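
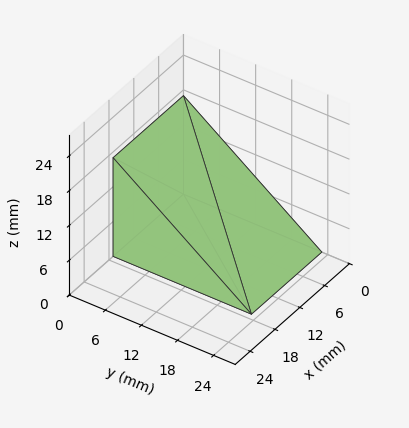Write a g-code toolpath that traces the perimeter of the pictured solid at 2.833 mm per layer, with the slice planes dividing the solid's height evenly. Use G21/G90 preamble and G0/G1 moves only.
Reading the render: the shape is a wedge (ramp): 17 × 23 mm base, rising to 17 mm along the y=0 edge and sloping linearly to z=0 at y=23 (dimensions read to the nearest mm from the axis ticks). For the g-code, the solid's height is divided into equal slices at the stated Δz and each level perimeter traced with G1 moves after a G0 lift.

; perimeter-only toolpath
G21 ; units = mm
G90 ; absolute positioning
G28 ; home
; layer 1
G0 Z2.833
G0 X0.000 Y0.000
G1 X17.000 Y0.000
G1 X17.000 Y19.167
G1 X0.000 Y19.167
G1 X0.000 Y0.000
; layer 2
G0 Z5.667
G0 X0.000 Y0.000
G1 X17.000 Y0.000
G1 X17.000 Y15.333
G1 X0.000 Y15.333
G1 X0.000 Y0.000
; layer 3
G0 Z8.500
G0 X0.000 Y0.000
G1 X17.000 Y0.000
G1 X17.000 Y11.500
G1 X0.000 Y11.500
G1 X0.000 Y0.000
; layer 4
G0 Z11.333
G0 X0.000 Y0.000
G1 X17.000 Y0.000
G1 X17.000 Y7.667
G1 X0.000 Y7.667
G1 X0.000 Y0.000
; layer 5
G0 Z14.167
G0 X0.000 Y0.000
G1 X17.000 Y0.000
G1 X17.000 Y3.833
G1 X0.000 Y3.833
G1 X0.000 Y0.000
M2 ; end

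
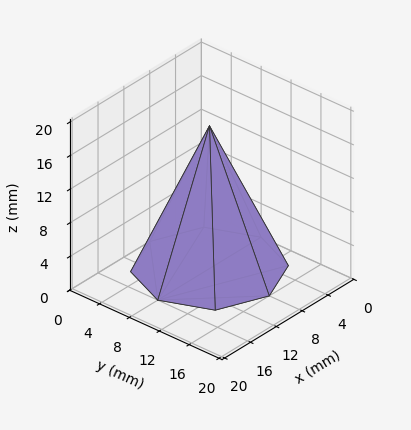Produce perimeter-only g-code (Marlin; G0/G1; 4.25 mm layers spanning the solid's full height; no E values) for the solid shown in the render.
Reading the render: the shape is a regular 8-sided pyramid, base circumscribed radius ≈ 8 mm, apex at z ≈ 17 mm (dimensions read to the nearest mm from the axis ticks). For the g-code, the solid's height is divided into equal slices at the stated Δz and each level perimeter traced with G1 moves after a G0 lift.

; perimeter-only toolpath
G21 ; units = mm
G90 ; absolute positioning
G28 ; home
; layer 1
G0 Z4.25
G0 X14.00 Y8.00
G1 X12.25 Y12.25
G1 X8.00 Y14.00
G1 X3.75 Y12.25
G1 X2.00 Y8.00
G1 X3.75 Y3.75
G1 X8.00 Y2.00
G1 X12.25 Y3.75
G1 X14.00 Y8.00
; layer 2
G0 Z8.50
G0 X12.00 Y8.00
G1 X10.83 Y10.83
G1 X8.00 Y12.00
G1 X5.17 Y10.83
G1 X4.00 Y8.00
G1 X5.17 Y5.17
G1 X8.00 Y4.00
G1 X10.83 Y5.17
G1 X12.00 Y8.00
; layer 3
G0 Z12.75
G0 X10.00 Y8.00
G1 X9.41 Y9.41
G1 X8.00 Y10.00
G1 X6.58 Y9.41
G1 X6.00 Y8.00
G1 X6.58 Y6.58
G1 X8.00 Y6.00
G1 X9.41 Y6.58
G1 X10.00 Y8.00
M2 ; end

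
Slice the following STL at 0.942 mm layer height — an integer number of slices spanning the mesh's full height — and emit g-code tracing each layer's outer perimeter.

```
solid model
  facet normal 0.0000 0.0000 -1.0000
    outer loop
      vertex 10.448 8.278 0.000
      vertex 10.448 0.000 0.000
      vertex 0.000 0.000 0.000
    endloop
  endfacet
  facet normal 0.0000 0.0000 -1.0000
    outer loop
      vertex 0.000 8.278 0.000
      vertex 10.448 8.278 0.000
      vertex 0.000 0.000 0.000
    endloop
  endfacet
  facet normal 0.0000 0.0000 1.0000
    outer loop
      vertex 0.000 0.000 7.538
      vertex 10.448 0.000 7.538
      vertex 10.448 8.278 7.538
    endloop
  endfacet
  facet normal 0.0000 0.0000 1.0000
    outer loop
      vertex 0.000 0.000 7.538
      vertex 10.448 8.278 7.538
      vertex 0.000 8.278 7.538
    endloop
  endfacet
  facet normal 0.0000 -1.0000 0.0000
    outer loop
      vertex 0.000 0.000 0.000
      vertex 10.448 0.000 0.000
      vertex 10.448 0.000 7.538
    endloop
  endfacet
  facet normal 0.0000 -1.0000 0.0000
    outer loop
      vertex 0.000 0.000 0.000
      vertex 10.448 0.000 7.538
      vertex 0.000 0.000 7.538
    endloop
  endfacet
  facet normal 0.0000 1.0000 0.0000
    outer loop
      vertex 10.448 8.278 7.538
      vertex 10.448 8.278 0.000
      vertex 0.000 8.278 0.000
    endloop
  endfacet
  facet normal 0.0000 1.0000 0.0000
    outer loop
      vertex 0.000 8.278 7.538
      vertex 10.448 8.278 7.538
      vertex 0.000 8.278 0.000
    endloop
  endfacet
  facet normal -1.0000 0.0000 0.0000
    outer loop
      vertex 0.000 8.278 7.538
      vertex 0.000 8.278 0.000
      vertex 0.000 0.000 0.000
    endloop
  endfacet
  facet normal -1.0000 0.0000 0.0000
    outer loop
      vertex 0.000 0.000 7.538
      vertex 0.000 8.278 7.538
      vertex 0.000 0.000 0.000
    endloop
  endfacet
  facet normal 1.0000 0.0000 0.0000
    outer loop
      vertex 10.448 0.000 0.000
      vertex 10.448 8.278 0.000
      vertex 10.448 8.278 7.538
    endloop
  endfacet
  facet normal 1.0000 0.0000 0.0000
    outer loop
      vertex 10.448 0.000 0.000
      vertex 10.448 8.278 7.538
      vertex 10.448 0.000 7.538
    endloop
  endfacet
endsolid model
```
; perimeter-only toolpath
G21 ; units = mm
G90 ; absolute positioning
G28 ; home
; layer 1
G0 Z0.942
G0 X0.000 Y0.000
G1 X10.448 Y0.000
G1 X10.448 Y8.278
G1 X0.000 Y8.278
G1 X0.000 Y0.000
; layer 2
G0 Z1.885
G0 X0.000 Y0.000
G1 X10.448 Y0.000
G1 X10.448 Y8.278
G1 X0.000 Y8.278
G1 X0.000 Y0.000
; layer 3
G0 Z2.827
G0 X0.000 Y0.000
G1 X10.448 Y0.000
G1 X10.448 Y8.278
G1 X0.000 Y8.278
G1 X0.000 Y0.000
; layer 4
G0 Z3.769
G0 X0.000 Y0.000
G1 X10.448 Y0.000
G1 X10.448 Y8.278
G1 X0.000 Y8.278
G1 X0.000 Y0.000
; layer 5
G0 Z4.711
G0 X0.000 Y0.000
G1 X10.448 Y0.000
G1 X10.448 Y8.278
G1 X0.000 Y8.278
G1 X0.000 Y0.000
; layer 6
G0 Z5.654
G0 X0.000 Y0.000
G1 X10.448 Y0.000
G1 X10.448 Y8.278
G1 X0.000 Y8.278
G1 X0.000 Y0.000
; layer 7
G0 Z6.596
G0 X0.000 Y0.000
G1 X10.448 Y0.000
G1 X10.448 Y8.278
G1 X0.000 Y8.278
G1 X0.000 Y0.000
; layer 8
G0 Z7.538
G0 X0.000 Y0.000
G1 X10.448 Y0.000
G1 X10.448 Y8.278
G1 X0.000 Y8.278
G1 X0.000 Y0.000
M2 ; end

The solid is a rectangular box, roughly 10.4 × 8.28 mm footprint and 7.54 mm tall. Slicing at Δz = 0.942 mm — 8 equal slices spanning the solid's height, so layer i sits at z = i·h/8 — gives 8 non-empty perimeters. Each is a 4-segment closed polygon; G0 lifts to the layer z and rapids to the start vertex, then G1 traces the edges.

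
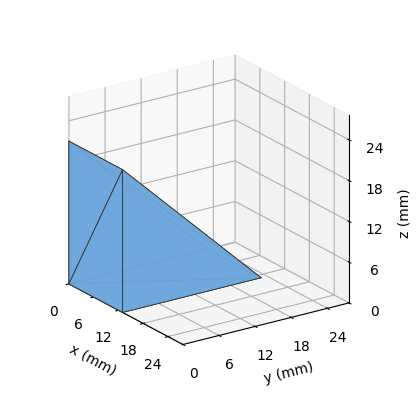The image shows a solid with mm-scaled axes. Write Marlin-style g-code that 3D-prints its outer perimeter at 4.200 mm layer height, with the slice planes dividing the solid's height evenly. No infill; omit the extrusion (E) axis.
Reading the render: the shape is a wedge (ramp): 13 × 23 mm base, rising to 21 mm along the y=0 edge and sloping linearly to z=0 at y=23 (dimensions read to the nearest mm from the axis ticks). For the g-code, the solid's height is divided into equal slices at the stated Δz and each level perimeter traced with G1 moves after a G0 lift.

; perimeter-only toolpath
G21 ; units = mm
G90 ; absolute positioning
G28 ; home
; layer 1
G0 Z4.200
G0 X0.000 Y0.000
G1 X13.000 Y0.000
G1 X13.000 Y18.400
G1 X0.000 Y18.400
G1 X0.000 Y0.000
; layer 2
G0 Z8.400
G0 X0.000 Y0.000
G1 X13.000 Y0.000
G1 X13.000 Y13.800
G1 X0.000 Y13.800
G1 X0.000 Y0.000
; layer 3
G0 Z12.600
G0 X0.000 Y0.000
G1 X13.000 Y0.000
G1 X13.000 Y9.200
G1 X0.000 Y9.200
G1 X0.000 Y0.000
; layer 4
G0 Z16.800
G0 X0.000 Y0.000
G1 X13.000 Y0.000
G1 X13.000 Y4.600
G1 X0.000 Y4.600
G1 X0.000 Y0.000
M2 ; end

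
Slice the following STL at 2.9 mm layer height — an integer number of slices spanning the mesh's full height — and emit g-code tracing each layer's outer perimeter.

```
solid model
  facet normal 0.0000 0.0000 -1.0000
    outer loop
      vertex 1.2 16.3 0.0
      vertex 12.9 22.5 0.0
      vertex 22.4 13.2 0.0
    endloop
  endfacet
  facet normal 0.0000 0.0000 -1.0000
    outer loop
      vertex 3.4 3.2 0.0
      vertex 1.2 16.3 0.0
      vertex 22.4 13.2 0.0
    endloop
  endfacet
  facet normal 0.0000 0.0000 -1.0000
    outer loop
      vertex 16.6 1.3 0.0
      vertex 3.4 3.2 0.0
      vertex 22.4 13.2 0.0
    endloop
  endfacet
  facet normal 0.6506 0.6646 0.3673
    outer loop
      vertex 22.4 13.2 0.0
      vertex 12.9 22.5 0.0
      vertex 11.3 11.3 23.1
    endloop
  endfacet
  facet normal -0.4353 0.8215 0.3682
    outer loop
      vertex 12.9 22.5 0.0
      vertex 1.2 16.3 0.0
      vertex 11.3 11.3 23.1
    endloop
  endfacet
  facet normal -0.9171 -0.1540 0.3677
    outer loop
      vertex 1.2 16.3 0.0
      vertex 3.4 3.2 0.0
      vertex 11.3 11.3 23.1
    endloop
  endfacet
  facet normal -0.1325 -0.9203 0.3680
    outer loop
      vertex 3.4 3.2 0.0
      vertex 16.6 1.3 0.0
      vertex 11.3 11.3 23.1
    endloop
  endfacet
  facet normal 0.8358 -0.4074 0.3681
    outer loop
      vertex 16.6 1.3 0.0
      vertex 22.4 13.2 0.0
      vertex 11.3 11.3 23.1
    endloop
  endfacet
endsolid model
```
; perimeter-only toolpath
G21 ; units = mm
G90 ; absolute positioning
G28 ; home
; layer 1
G0 Z2.9
G0 X21.0 Y13.0
G1 X12.7 Y21.1
G1 X2.5 Y15.7
G1 X4.4 Y4.2
G1 X15.9 Y2.5
G1 X21.0 Y13.0
; layer 2
G0 Z5.8
G0 X19.6 Y12.7
G1 X12.5 Y19.7
G1 X3.7 Y15.1
G1 X5.4 Y5.2
G1 X15.3 Y3.8
G1 X19.6 Y12.7
; layer 3
G0 Z8.7
G0 X18.2 Y12.5
G1 X12.3 Y18.3
G1 X5.0 Y14.4
G1 X6.4 Y6.2
G1 X14.6 Y5.1
G1 X18.2 Y12.5
; layer 4
G0 Z11.6
G0 X16.9 Y12.2
G1 X12.1 Y16.9
G1 X6.2 Y13.8
G1 X7.4 Y7.2
G1 X14.0 Y6.3
G1 X16.9 Y12.2
; layer 5
G0 Z14.4
G0 X15.5 Y12.0
G1 X11.9 Y15.5
G1 X7.5 Y13.2
G1 X8.3 Y8.3
G1 X13.3 Y7.5
G1 X15.5 Y12.0
; layer 6
G0 Z17.3
G0 X14.1 Y11.8
G1 X11.7 Y14.1
G1 X8.8 Y12.6
G1 X9.3 Y9.3
G1 X12.6 Y8.8
G1 X14.1 Y11.8
; layer 7
G0 Z20.2
G0 X12.7 Y11.5
G1 X11.5 Y12.7
G1 X10.0 Y11.9
G1 X10.3 Y10.3
G1 X12.0 Y10.1
G1 X12.7 Y11.5
M2 ; end

The solid is a regular 5-sided pyramid, base circumscribed radius ≈ 11.3 mm, apex at z ≈ 23.1 mm. Slicing at Δz = 2.9 mm — 8 equal slices spanning the solid's height, so layer i sits at z = i·h/8 — gives 7 non-empty perimeters. Each is a 5-segment closed polygon; G0 lifts to the layer z and rapids to the start vertex, then G1 traces the edges. The cross-section shrinks linearly with z (the slice at the apex is degenerate and omitted).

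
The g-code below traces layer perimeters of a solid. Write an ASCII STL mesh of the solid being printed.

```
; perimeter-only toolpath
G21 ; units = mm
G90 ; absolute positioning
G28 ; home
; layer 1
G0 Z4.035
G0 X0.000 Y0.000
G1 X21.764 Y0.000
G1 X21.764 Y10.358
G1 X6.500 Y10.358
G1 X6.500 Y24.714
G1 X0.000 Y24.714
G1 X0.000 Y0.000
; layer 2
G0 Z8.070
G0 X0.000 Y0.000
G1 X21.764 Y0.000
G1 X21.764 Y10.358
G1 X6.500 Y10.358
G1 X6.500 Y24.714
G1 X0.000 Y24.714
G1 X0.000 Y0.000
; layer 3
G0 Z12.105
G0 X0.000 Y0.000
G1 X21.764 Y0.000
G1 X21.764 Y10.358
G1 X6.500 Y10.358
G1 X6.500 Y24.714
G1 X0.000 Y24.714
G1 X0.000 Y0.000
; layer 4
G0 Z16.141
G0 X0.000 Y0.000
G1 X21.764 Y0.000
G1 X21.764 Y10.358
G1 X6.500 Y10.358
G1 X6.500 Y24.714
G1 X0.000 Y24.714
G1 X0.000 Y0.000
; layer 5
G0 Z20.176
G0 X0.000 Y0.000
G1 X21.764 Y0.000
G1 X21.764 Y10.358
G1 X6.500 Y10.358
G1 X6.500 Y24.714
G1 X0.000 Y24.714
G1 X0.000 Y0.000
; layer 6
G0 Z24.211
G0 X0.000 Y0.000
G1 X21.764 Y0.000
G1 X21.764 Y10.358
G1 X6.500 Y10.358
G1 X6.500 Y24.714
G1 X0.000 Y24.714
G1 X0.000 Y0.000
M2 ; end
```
solid part
  facet normal 0.0000 0.0000 -1.0000
    outer loop
      vertex 21.764 10.358 0.000
      vertex 21.764 0.000 0.000
      vertex 0.000 0.000 0.000
    endloop
  endfacet
  facet normal 0.0000 0.0000 -1.0000
    outer loop
      vertex 6.500 10.358 0.000
      vertex 21.764 10.358 0.000
      vertex 0.000 0.000 0.000
    endloop
  endfacet
  facet normal 0.0000 0.0000 -1.0000
    outer loop
      vertex 6.500 24.714 0.000
      vertex 6.500 10.358 0.000
      vertex 0.000 0.000 0.000
    endloop
  endfacet
  facet normal 0.0000 0.0000 -1.0000
    outer loop
      vertex 0.000 24.714 0.000
      vertex 6.500 24.714 0.000
      vertex 0.000 0.000 0.000
    endloop
  endfacet
  facet normal 0.0000 0.0000 1.0000
    outer loop
      vertex 0.000 0.000 24.211
      vertex 21.764 0.000 24.211
      vertex 21.764 10.358 24.211
    endloop
  endfacet
  facet normal 0.0000 0.0000 1.0000
    outer loop
      vertex 0.000 0.000 24.211
      vertex 21.764 10.358 24.211
      vertex 6.500 10.358 24.211
    endloop
  endfacet
  facet normal 0.0000 0.0000 1.0000
    outer loop
      vertex 0.000 0.000 24.211
      vertex 6.500 10.358 24.211
      vertex 6.500 24.714 24.211
    endloop
  endfacet
  facet normal 0.0000 0.0000 1.0000
    outer loop
      vertex 0.000 0.000 24.211
      vertex 6.500 24.714 24.211
      vertex 0.000 24.714 24.211
    endloop
  endfacet
  facet normal 0.0000 -1.0000 0.0000
    outer loop
      vertex 0.000 0.000 0.000
      vertex 21.764 0.000 0.000
      vertex 21.764 0.000 24.211
    endloop
  endfacet
  facet normal 0.0000 -1.0000 0.0000
    outer loop
      vertex 0.000 0.000 0.000
      vertex 21.764 0.000 24.211
      vertex 0.000 0.000 24.211
    endloop
  endfacet
  facet normal 1.0000 0.0000 0.0000
    outer loop
      vertex 21.764 0.000 0.000
      vertex 21.764 10.358 0.000
      vertex 21.764 10.358 24.211
    endloop
  endfacet
  facet normal 1.0000 0.0000 0.0000
    outer loop
      vertex 21.764 0.000 0.000
      vertex 21.764 10.358 24.211
      vertex 21.764 0.000 24.211
    endloop
  endfacet
  facet normal 0.0000 1.0000 0.0000
    outer loop
      vertex 21.764 10.358 0.000
      vertex 6.500 10.358 0.000
      vertex 6.500 10.358 24.211
    endloop
  endfacet
  facet normal 0.0000 1.0000 0.0000
    outer loop
      vertex 21.764 10.358 0.000
      vertex 6.500 10.358 24.211
      vertex 21.764 10.358 24.211
    endloop
  endfacet
  facet normal 1.0000 0.0000 0.0000
    outer loop
      vertex 6.500 10.358 0.000
      vertex 6.500 24.714 0.000
      vertex 6.500 24.714 24.211
    endloop
  endfacet
  facet normal 1.0000 0.0000 0.0000
    outer loop
      vertex 6.500 10.358 0.000
      vertex 6.500 24.714 24.211
      vertex 6.500 10.358 24.211
    endloop
  endfacet
  facet normal 0.0000 1.0000 0.0000
    outer loop
      vertex 6.500 24.714 0.000
      vertex 0.000 24.714 0.000
      vertex 0.000 24.714 24.211
    endloop
  endfacet
  facet normal 0.0000 1.0000 0.0000
    outer loop
      vertex 6.500 24.714 0.000
      vertex 0.000 24.714 24.211
      vertex 6.500 24.714 24.211
    endloop
  endfacet
  facet normal -1.0000 0.0000 0.0000
    outer loop
      vertex 0.000 24.714 0.000
      vertex 0.000 0.000 0.000
      vertex 0.000 0.000 24.211
    endloop
  endfacet
  facet normal -1.0000 0.0000 0.0000
    outer loop
      vertex 0.000 24.714 0.000
      vertex 0.000 0.000 24.211
      vertex 0.000 24.714 24.211
    endloop
  endfacet
endsolid part

The G0 Z moves step by Δz≈4.035 mm. Every layer's G1 loop is the same polygon, so the solid is a straight extrusion of it from z=0 to z≈24.2. Closing with flat bottom and top caps and triangulating gives 20 facets — an L-shaped prism: outer 21.8 × 24.7 mm, arm thicknesses ≈ 10.4 mm (horizontal) and 6.5 mm (vertical), extruded 24.2 mm in z.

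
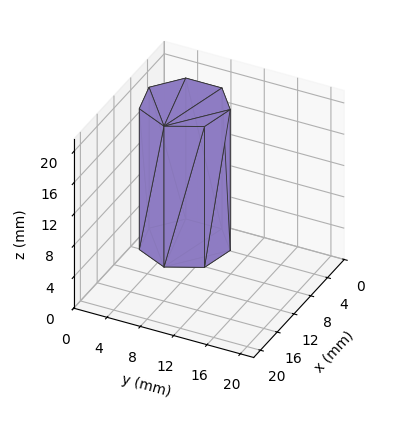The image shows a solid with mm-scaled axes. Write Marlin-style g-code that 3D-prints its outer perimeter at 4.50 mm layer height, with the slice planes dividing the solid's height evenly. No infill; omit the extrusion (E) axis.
Reading the render: the shape is a regular 7-sided prism (a cylinder approximated with 7 flat sides), circumscribed radius ≈ 5 mm, height ≈ 18 mm (dimensions read to the nearest mm from the axis ticks). For the g-code, the solid's height is divided into equal slices at the stated Δz and each level perimeter traced with G1 moves after a G0 lift.

; perimeter-only toolpath
G21 ; units = mm
G90 ; absolute positioning
G28 ; home
; layer 1
G0 Z4.50
G0 X10.00 Y5.00
G1 X8.12 Y8.91
G1 X3.89 Y9.87
G1 X0.50 Y7.17
G1 X0.50 Y2.83
G1 X3.89 Y0.13
G1 X8.12 Y1.09
G1 X10.00 Y5.00
; layer 2
G0 Z9.00
G0 X10.00 Y5.00
G1 X8.12 Y8.91
G1 X3.89 Y9.87
G1 X0.50 Y7.17
G1 X0.50 Y2.83
G1 X3.89 Y0.13
G1 X8.12 Y1.09
G1 X10.00 Y5.00
; layer 3
G0 Z13.50
G0 X10.00 Y5.00
G1 X8.12 Y8.91
G1 X3.89 Y9.87
G1 X0.50 Y7.17
G1 X0.50 Y2.83
G1 X3.89 Y0.13
G1 X8.12 Y1.09
G1 X10.00 Y5.00
; layer 4
G0 Z18.00
G0 X10.00 Y5.00
G1 X8.12 Y8.91
G1 X3.89 Y9.87
G1 X0.50 Y7.17
G1 X0.50 Y2.83
G1 X3.89 Y0.13
G1 X8.12 Y1.09
G1 X10.00 Y5.00
M2 ; end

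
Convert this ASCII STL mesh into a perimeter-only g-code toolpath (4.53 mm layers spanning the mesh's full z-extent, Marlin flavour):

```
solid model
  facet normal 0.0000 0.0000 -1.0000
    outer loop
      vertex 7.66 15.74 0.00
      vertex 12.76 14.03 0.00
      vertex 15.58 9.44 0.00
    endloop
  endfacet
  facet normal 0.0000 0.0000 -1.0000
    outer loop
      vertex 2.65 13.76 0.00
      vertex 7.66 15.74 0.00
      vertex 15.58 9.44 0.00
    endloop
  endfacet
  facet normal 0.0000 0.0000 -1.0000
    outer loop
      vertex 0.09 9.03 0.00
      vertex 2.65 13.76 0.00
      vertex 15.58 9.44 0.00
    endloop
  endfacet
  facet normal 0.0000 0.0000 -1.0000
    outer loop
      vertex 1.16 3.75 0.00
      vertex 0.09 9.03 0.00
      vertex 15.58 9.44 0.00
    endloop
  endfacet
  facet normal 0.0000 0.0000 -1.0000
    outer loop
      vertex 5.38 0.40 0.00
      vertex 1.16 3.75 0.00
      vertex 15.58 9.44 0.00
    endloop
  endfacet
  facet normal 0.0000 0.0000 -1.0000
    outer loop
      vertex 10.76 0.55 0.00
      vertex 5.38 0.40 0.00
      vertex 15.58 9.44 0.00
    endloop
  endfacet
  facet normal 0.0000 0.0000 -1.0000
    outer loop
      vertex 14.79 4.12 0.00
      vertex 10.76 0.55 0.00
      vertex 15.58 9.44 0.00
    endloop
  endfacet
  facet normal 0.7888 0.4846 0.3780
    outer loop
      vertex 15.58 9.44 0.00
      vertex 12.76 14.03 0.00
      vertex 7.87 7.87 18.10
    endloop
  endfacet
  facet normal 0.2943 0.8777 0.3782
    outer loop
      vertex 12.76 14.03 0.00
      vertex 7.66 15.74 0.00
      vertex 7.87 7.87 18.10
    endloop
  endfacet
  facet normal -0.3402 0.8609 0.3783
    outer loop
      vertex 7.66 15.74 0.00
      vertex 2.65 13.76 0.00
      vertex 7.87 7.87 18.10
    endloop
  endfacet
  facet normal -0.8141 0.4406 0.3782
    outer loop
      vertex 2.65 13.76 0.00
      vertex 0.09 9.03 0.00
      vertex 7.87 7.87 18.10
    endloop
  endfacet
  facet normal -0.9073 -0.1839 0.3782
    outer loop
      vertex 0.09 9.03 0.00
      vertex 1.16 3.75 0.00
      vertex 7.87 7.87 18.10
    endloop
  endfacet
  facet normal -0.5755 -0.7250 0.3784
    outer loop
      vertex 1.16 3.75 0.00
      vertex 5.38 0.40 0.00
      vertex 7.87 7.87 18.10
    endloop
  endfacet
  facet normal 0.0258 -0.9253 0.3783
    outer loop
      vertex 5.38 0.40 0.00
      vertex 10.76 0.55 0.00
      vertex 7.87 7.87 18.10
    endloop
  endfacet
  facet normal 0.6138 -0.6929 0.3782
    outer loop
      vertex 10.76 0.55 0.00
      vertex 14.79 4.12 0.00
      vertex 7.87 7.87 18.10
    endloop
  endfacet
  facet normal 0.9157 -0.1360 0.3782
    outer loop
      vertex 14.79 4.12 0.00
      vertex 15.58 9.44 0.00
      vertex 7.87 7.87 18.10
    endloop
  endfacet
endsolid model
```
; perimeter-only toolpath
G21 ; units = mm
G90 ; absolute positioning
G28 ; home
; layer 1
G0 Z4.53
G0 X13.65 Y9.05
G1 X11.54 Y12.49
G1 X7.71 Y13.77
G1 X3.96 Y12.29
G1 X2.04 Y8.74
G1 X2.84 Y4.78
G1 X6.00 Y2.27
G1 X10.04 Y2.38
G1 X13.06 Y5.06
G1 X13.65 Y9.05
; layer 2
G0 Z9.05
G0 X11.72 Y8.65
G1 X10.31 Y10.95
G1 X7.77 Y11.80
G1 X5.26 Y10.81
G1 X3.98 Y8.45
G1 X4.51 Y5.81
G1 X6.62 Y4.13
G1 X9.31 Y4.21
G1 X11.33 Y6.00
G1 X11.72 Y8.65
; layer 3
G0 Z13.58
G0 X9.80 Y8.26
G1 X9.09 Y9.41
G1 X7.82 Y9.84
G1 X6.56 Y9.34
G1 X5.92 Y8.16
G1 X6.19 Y6.84
G1 X7.25 Y6.00
G1 X8.59 Y6.04
G1 X9.60 Y6.93
G1 X9.80 Y8.26
M2 ; end

The solid is a regular 9-sided pyramid, base circumscribed radius ≈ 7.87 mm, apex at z ≈ 18.1 mm. Slicing at Δz = 4.53 mm — 4 equal slices spanning the solid's height, so layer i sits at z = i·h/4 — gives 3 non-empty perimeters. Each is a 9-segment closed polygon; G0 lifts to the layer z and rapids to the start vertex, then G1 traces the edges. The cross-section shrinks linearly with z (the slice at the apex is degenerate and omitted).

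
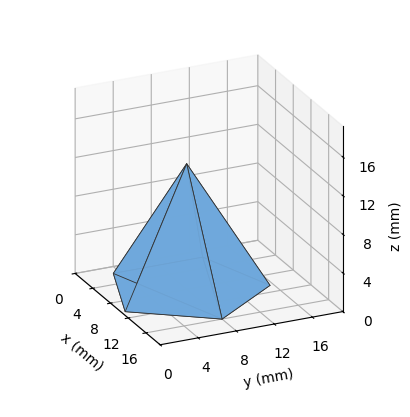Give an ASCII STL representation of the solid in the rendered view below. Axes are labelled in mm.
Reading the render: the shape is a regular 5-sided pyramid, base circumscribed radius ≈ 8 mm, apex at z ≈ 13 mm (dimensions read to the nearest mm from the axis ticks). For the STL, each face is triangulated and given an outward normal.

solid part
  facet normal 0.0000 0.0000 -1.0000
    outer loop
      vertex 1.53 12.70 0.00
      vertex 10.47 15.61 0.00
      vertex 16.00 8.00 0.00
    endloop
  endfacet
  facet normal 0.0000 0.0000 -1.0000
    outer loop
      vertex 1.53 3.30 0.00
      vertex 1.53 12.70 0.00
      vertex 16.00 8.00 0.00
    endloop
  endfacet
  facet normal 0.0000 0.0000 -1.0000
    outer loop
      vertex 10.47 0.39 0.00
      vertex 1.53 3.30 0.00
      vertex 16.00 8.00 0.00
    endloop
  endfacet
  facet normal 0.7242 0.5263 0.4457
    outer loop
      vertex 16.00 8.00 0.00
      vertex 10.47 15.61 0.00
      vertex 8.00 8.00 13.00
    endloop
  endfacet
  facet normal -0.2771 0.8512 0.4457
    outer loop
      vertex 10.47 15.61 0.00
      vertex 1.53 12.70 0.00
      vertex 8.00 8.00 13.00
    endloop
  endfacet
  facet normal -0.8953 0.0000 0.4456
    outer loop
      vertex 1.53 12.70 0.00
      vertex 1.53 3.30 0.00
      vertex 8.00 8.00 13.00
    endloop
  endfacet
  facet normal -0.2771 -0.8512 0.4457
    outer loop
      vertex 1.53 3.30 0.00
      vertex 10.47 0.39 0.00
      vertex 8.00 8.00 13.00
    endloop
  endfacet
  facet normal 0.7242 -0.5263 0.4457
    outer loop
      vertex 10.47 0.39 0.00
      vertex 16.00 8.00 0.00
      vertex 8.00 8.00 13.00
    endloop
  endfacet
endsolid part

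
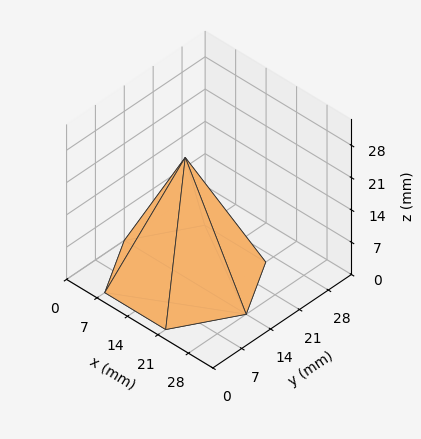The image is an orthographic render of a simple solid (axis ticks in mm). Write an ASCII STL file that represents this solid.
Reading the render: the shape is a regular 6-sided pyramid, base circumscribed radius ≈ 14 mm, apex at z ≈ 26 mm (dimensions read to the nearest mm from the axis ticks). For the STL, each face is triangulated and given an outward normal.

solid part
  facet normal 0.0000 0.0000 -1.0000
    outer loop
      vertex 7.000 26.124 0.000
      vertex 21.000 26.124 0.000
      vertex 28.000 14.000 0.000
    endloop
  endfacet
  facet normal 0.0000 0.0000 -1.0000
    outer loop
      vertex 0.000 14.000 0.000
      vertex 7.000 26.124 0.000
      vertex 28.000 14.000 0.000
    endloop
  endfacet
  facet normal 0.0000 0.0000 -1.0000
    outer loop
      vertex 7.000 1.876 0.000
      vertex 0.000 14.000 0.000
      vertex 28.000 14.000 0.000
    endloop
  endfacet
  facet normal 0.0000 0.0000 -1.0000
    outer loop
      vertex 21.000 1.876 0.000
      vertex 7.000 1.876 0.000
      vertex 28.000 14.000 0.000
    endloop
  endfacet
  facet normal 0.7849 0.4532 0.4226
    outer loop
      vertex 28.000 14.000 0.000
      vertex 21.000 26.124 0.000
      vertex 14.000 14.000 26.000
    endloop
  endfacet
  facet normal 0.0000 0.9063 0.4226
    outer loop
      vertex 21.000 26.124 0.000
      vertex 7.000 26.124 0.000
      vertex 14.000 14.000 26.000
    endloop
  endfacet
  facet normal -0.7849 0.4532 0.4226
    outer loop
      vertex 7.000 26.124 0.000
      vertex 0.000 14.000 0.000
      vertex 14.000 14.000 26.000
    endloop
  endfacet
  facet normal -0.7849 -0.4532 0.4226
    outer loop
      vertex 0.000 14.000 0.000
      vertex 7.000 1.876 0.000
      vertex 14.000 14.000 26.000
    endloop
  endfacet
  facet normal 0.0000 -0.9063 0.4226
    outer loop
      vertex 7.000 1.876 0.000
      vertex 21.000 1.876 0.000
      vertex 14.000 14.000 26.000
    endloop
  endfacet
  facet normal 0.7849 -0.4532 0.4226
    outer loop
      vertex 21.000 1.876 0.000
      vertex 28.000 14.000 0.000
      vertex 14.000 14.000 26.000
    endloop
  endfacet
endsolid part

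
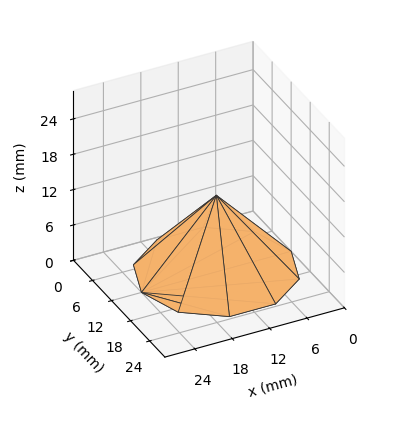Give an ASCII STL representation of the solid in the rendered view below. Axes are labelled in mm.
Reading the render: the shape is a regular 10-sided pyramid, base circumscribed radius ≈ 12 mm, apex at z ≈ 13 mm (dimensions read to the nearest mm from the axis ticks). For the STL, each face is triangulated and given an outward normal.

solid part
  facet normal 0.0000 0.0000 -1.0000
    outer loop
      vertex 15.708 23.413 0.000
      vertex 21.708 19.053 0.000
      vertex 24.000 12.000 0.000
    endloop
  endfacet
  facet normal 0.0000 0.0000 -1.0000
    outer loop
      vertex 8.292 23.413 0.000
      vertex 15.708 23.413 0.000
      vertex 24.000 12.000 0.000
    endloop
  endfacet
  facet normal 0.0000 0.0000 -1.0000
    outer loop
      vertex 2.292 19.053 0.000
      vertex 8.292 23.413 0.000
      vertex 24.000 12.000 0.000
    endloop
  endfacet
  facet normal 0.0000 0.0000 -1.0000
    outer loop
      vertex 0.000 12.000 0.000
      vertex 2.292 19.053 0.000
      vertex 24.000 12.000 0.000
    endloop
  endfacet
  facet normal 0.0000 0.0000 -1.0000
    outer loop
      vertex 2.292 4.947 0.000
      vertex 0.000 12.000 0.000
      vertex 24.000 12.000 0.000
    endloop
  endfacet
  facet normal 0.0000 0.0000 -1.0000
    outer loop
      vertex 8.292 0.587 0.000
      vertex 2.292 4.947 0.000
      vertex 24.000 12.000 0.000
    endloop
  endfacet
  facet normal 0.0000 0.0000 -1.0000
    outer loop
      vertex 15.708 0.587 0.000
      vertex 8.292 0.587 0.000
      vertex 24.000 12.000 0.000
    endloop
  endfacet
  facet normal 0.0000 0.0000 -1.0000
    outer loop
      vertex 21.708 4.947 0.000
      vertex 15.708 0.587 0.000
      vertex 24.000 12.000 0.000
    endloop
  endfacet
  facet normal 0.7147 0.2323 0.6597
    outer loop
      vertex 24.000 12.000 0.000
      vertex 21.708 19.053 0.000
      vertex 12.000 12.000 13.000
    endloop
  endfacet
  facet normal 0.4418 0.6079 0.6597
    outer loop
      vertex 21.708 19.053 0.000
      vertex 15.708 23.413 0.000
      vertex 12.000 12.000 13.000
    endloop
  endfacet
  facet normal 0.0000 0.7515 0.6597
    outer loop
      vertex 15.708 23.413 0.000
      vertex 8.292 23.413 0.000
      vertex 12.000 12.000 13.000
    endloop
  endfacet
  facet normal -0.4418 0.6079 0.6597
    outer loop
      vertex 8.292 23.413 0.000
      vertex 2.292 19.053 0.000
      vertex 12.000 12.000 13.000
    endloop
  endfacet
  facet normal -0.7147 0.2323 0.6597
    outer loop
      vertex 2.292 19.053 0.000
      vertex 0.000 12.000 0.000
      vertex 12.000 12.000 13.000
    endloop
  endfacet
  facet normal -0.7147 -0.2323 0.6597
    outer loop
      vertex 0.000 12.000 0.000
      vertex 2.292 4.947 0.000
      vertex 12.000 12.000 13.000
    endloop
  endfacet
  facet normal -0.4418 -0.6079 0.6597
    outer loop
      vertex 2.292 4.947 0.000
      vertex 8.292 0.587 0.000
      vertex 12.000 12.000 13.000
    endloop
  endfacet
  facet normal 0.0000 -0.7515 0.6597
    outer loop
      vertex 8.292 0.587 0.000
      vertex 15.708 0.587 0.000
      vertex 12.000 12.000 13.000
    endloop
  endfacet
  facet normal 0.4418 -0.6079 0.6597
    outer loop
      vertex 15.708 0.587 0.000
      vertex 21.708 4.947 0.000
      vertex 12.000 12.000 13.000
    endloop
  endfacet
  facet normal 0.7147 -0.2323 0.6597
    outer loop
      vertex 21.708 4.947 0.000
      vertex 24.000 12.000 0.000
      vertex 12.000 12.000 13.000
    endloop
  endfacet
endsolid part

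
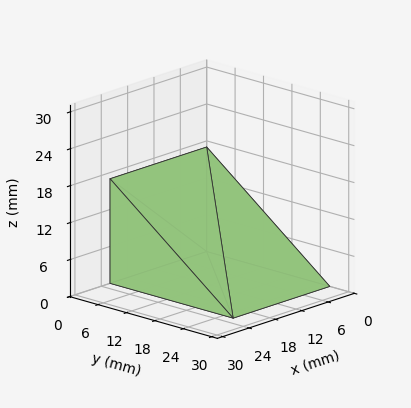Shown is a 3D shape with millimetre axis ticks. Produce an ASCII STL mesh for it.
Reading the render: the shape is a wedge (ramp): 22 × 26 mm base, rising to 17 mm along the y=0 edge and sloping linearly to z=0 at y=26 (dimensions read to the nearest mm from the axis ticks). For the STL, each face is triangulated and given an outward normal.

solid part
  facet normal 0.0000 0.0000 -1.0000
    outer loop
      vertex 22.0 26.0 0.0
      vertex 22.0 0.0 0.0
      vertex 0.0 0.0 0.0
    endloop
  endfacet
  facet normal 0.0000 0.0000 -1.0000
    outer loop
      vertex 0.0 26.0 0.0
      vertex 22.0 26.0 0.0
      vertex 0.0 0.0 0.0
    endloop
  endfacet
  facet normal 0.0000 -1.0000 0.0000
    outer loop
      vertex 0.0 0.0 0.0
      vertex 22.0 0.0 0.0
      vertex 22.0 0.0 17.0
    endloop
  endfacet
  facet normal 0.0000 -1.0000 0.0000
    outer loop
      vertex 0.0 0.0 0.0
      vertex 22.0 0.0 17.0
      vertex 0.0 0.0 17.0
    endloop
  endfacet
  facet normal 0.0000 0.5472 0.8370
    outer loop
      vertex 0.0 0.0 17.0
      vertex 22.0 0.0 17.0
      vertex 22.0 26.0 0.0
    endloop
  endfacet
  facet normal 0.0000 0.5472 0.8370
    outer loop
      vertex 0.0 0.0 17.0
      vertex 22.0 26.0 0.0
      vertex 0.0 26.0 0.0
    endloop
  endfacet
  facet normal -1.0000 0.0000 0.0000
    outer loop
      vertex 0.0 0.0 17.0
      vertex 0.0 26.0 0.0
      vertex 0.0 0.0 0.0
    endloop
  endfacet
  facet normal 1.0000 0.0000 0.0000
    outer loop
      vertex 22.0 0.0 0.0
      vertex 22.0 26.0 0.0
      vertex 22.0 0.0 17.0
    endloop
  endfacet
endsolid part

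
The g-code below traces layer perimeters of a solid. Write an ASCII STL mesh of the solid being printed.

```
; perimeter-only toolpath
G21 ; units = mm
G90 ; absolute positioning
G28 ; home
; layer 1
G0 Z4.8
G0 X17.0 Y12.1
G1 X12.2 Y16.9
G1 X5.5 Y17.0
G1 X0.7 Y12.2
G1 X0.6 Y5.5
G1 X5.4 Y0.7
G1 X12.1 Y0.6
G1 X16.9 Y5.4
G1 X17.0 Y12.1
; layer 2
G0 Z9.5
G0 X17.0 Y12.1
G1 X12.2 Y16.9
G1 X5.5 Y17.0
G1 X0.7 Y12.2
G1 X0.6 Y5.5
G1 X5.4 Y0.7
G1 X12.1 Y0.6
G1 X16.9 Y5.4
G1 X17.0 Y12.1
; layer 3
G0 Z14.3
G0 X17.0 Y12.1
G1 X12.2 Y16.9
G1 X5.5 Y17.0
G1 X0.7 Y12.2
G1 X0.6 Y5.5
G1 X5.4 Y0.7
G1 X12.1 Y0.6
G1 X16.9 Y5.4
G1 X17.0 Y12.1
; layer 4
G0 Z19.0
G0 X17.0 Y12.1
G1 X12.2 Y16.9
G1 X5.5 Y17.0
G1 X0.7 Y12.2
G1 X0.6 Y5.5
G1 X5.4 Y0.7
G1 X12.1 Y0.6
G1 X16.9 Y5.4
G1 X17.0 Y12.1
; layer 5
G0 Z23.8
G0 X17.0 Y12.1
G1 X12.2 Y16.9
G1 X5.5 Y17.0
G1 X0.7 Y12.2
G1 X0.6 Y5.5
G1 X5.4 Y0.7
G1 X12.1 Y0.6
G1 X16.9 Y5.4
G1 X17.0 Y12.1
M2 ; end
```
solid part
  facet normal 0.0000 0.0000 -1.0000
    outer loop
      vertex 5.5 17.0 0.0
      vertex 12.2 16.9 0.0
      vertex 17.0 12.1 0.0
    endloop
  endfacet
  facet normal 0.0000 0.0000 -1.0000
    outer loop
      vertex 0.7 12.2 0.0
      vertex 5.5 17.0 0.0
      vertex 17.0 12.1 0.0
    endloop
  endfacet
  facet normal 0.0000 0.0000 -1.0000
    outer loop
      vertex 0.6 5.5 0.0
      vertex 0.7 12.2 0.0
      vertex 17.0 12.1 0.0
    endloop
  endfacet
  facet normal 0.0000 0.0000 -1.0000
    outer loop
      vertex 5.4 0.7 0.0
      vertex 0.6 5.5 0.0
      vertex 17.0 12.1 0.0
    endloop
  endfacet
  facet normal 0.0000 0.0000 -1.0000
    outer loop
      vertex 12.1 0.6 0.0
      vertex 5.4 0.7 0.0
      vertex 17.0 12.1 0.0
    endloop
  endfacet
  facet normal 0.0000 0.0000 -1.0000
    outer loop
      vertex 16.9 5.4 0.0
      vertex 12.1 0.6 0.0
      vertex 17.0 12.1 0.0
    endloop
  endfacet
  facet normal 0.0000 0.0000 1.0000
    outer loop
      vertex 17.0 12.1 23.8
      vertex 12.2 16.9 23.8
      vertex 5.5 17.0 23.8
    endloop
  endfacet
  facet normal 0.0000 0.0000 1.0000
    outer loop
      vertex 17.0 12.1 23.8
      vertex 5.5 17.0 23.8
      vertex 0.7 12.2 23.8
    endloop
  endfacet
  facet normal 0.0000 0.0000 1.0000
    outer loop
      vertex 17.0 12.1 23.8
      vertex 0.7 12.2 23.8
      vertex 0.6 5.5 23.8
    endloop
  endfacet
  facet normal 0.0000 0.0000 1.0000
    outer loop
      vertex 17.0 12.1 23.8
      vertex 0.6 5.5 23.8
      vertex 5.4 0.7 23.8
    endloop
  endfacet
  facet normal 0.0000 0.0000 1.0000
    outer loop
      vertex 17.0 12.1 23.8
      vertex 5.4 0.7 23.8
      vertex 12.1 0.6 23.8
    endloop
  endfacet
  facet normal 0.0000 0.0000 1.0000
    outer loop
      vertex 17.0 12.1 23.8
      vertex 12.1 0.6 23.8
      vertex 16.9 5.4 23.8
    endloop
  endfacet
  facet normal 0.7071 0.7071 0.0000
    outer loop
      vertex 17.0 12.1 0.0
      vertex 12.2 16.9 0.0
      vertex 12.2 16.9 23.8
    endloop
  endfacet
  facet normal 0.7071 0.7071 0.0000
    outer loop
      vertex 17.0 12.1 0.0
      vertex 12.2 16.9 23.8
      vertex 17.0 12.1 23.8
    endloop
  endfacet
  facet normal 0.0149 0.9999 0.0000
    outer loop
      vertex 12.2 16.9 0.0
      vertex 5.5 17.0 0.0
      vertex 5.5 17.0 23.8
    endloop
  endfacet
  facet normal 0.0149 0.9999 0.0000
    outer loop
      vertex 12.2 16.9 0.0
      vertex 5.5 17.0 23.8
      vertex 12.2 16.9 23.8
    endloop
  endfacet
  facet normal -0.7071 0.7071 0.0000
    outer loop
      vertex 5.5 17.0 0.0
      vertex 0.7 12.2 0.0
      vertex 0.7 12.2 23.8
    endloop
  endfacet
  facet normal -0.7071 0.7071 0.0000
    outer loop
      vertex 5.5 17.0 0.0
      vertex 0.7 12.2 23.8
      vertex 5.5 17.0 23.8
    endloop
  endfacet
  facet normal -0.9999 0.0149 0.0000
    outer loop
      vertex 0.7 12.2 0.0
      vertex 0.6 5.5 0.0
      vertex 0.6 5.5 23.8
    endloop
  endfacet
  facet normal -0.9999 0.0149 0.0000
    outer loop
      vertex 0.7 12.2 0.0
      vertex 0.6 5.5 23.8
      vertex 0.7 12.2 23.8
    endloop
  endfacet
  facet normal -0.7071 -0.7071 0.0000
    outer loop
      vertex 0.6 5.5 0.0
      vertex 5.4 0.7 0.0
      vertex 5.4 0.7 23.8
    endloop
  endfacet
  facet normal -0.7071 -0.7071 0.0000
    outer loop
      vertex 0.6 5.5 0.0
      vertex 5.4 0.7 23.8
      vertex 0.6 5.5 23.8
    endloop
  endfacet
  facet normal -0.0149 -0.9999 0.0000
    outer loop
      vertex 5.4 0.7 0.0
      vertex 12.1 0.6 0.0
      vertex 12.1 0.6 23.8
    endloop
  endfacet
  facet normal -0.0149 -0.9999 0.0000
    outer loop
      vertex 5.4 0.7 0.0
      vertex 12.1 0.6 23.8
      vertex 5.4 0.7 23.8
    endloop
  endfacet
  facet normal 0.7071 -0.7071 0.0000
    outer loop
      vertex 12.1 0.6 0.0
      vertex 16.9 5.4 0.0
      vertex 16.9 5.4 23.8
    endloop
  endfacet
  facet normal 0.7071 -0.7071 0.0000
    outer loop
      vertex 12.1 0.6 0.0
      vertex 16.9 5.4 23.8
      vertex 12.1 0.6 23.8
    endloop
  endfacet
  facet normal 0.9999 -0.0149 0.0000
    outer loop
      vertex 16.9 5.4 0.0
      vertex 17.0 12.1 0.0
      vertex 17.0 12.1 23.8
    endloop
  endfacet
  facet normal 0.9999 -0.0149 0.0000
    outer loop
      vertex 16.9 5.4 0.0
      vertex 17.0 12.1 23.8
      vertex 16.9 5.4 23.8
    endloop
  endfacet
endsolid part

The G0 Z moves step by Δz≈4.8 mm. Every layer's G1 loop is the same polygon, so the solid is a straight extrusion of it from z=0 to z≈23.8. Closing with flat bottom and top caps and triangulating gives 28 facets — a regular 8-sided prism (a cylinder approximated with 8 flat sides), circumscribed radius ≈ 8.8 mm, height ≈ 23.8 mm.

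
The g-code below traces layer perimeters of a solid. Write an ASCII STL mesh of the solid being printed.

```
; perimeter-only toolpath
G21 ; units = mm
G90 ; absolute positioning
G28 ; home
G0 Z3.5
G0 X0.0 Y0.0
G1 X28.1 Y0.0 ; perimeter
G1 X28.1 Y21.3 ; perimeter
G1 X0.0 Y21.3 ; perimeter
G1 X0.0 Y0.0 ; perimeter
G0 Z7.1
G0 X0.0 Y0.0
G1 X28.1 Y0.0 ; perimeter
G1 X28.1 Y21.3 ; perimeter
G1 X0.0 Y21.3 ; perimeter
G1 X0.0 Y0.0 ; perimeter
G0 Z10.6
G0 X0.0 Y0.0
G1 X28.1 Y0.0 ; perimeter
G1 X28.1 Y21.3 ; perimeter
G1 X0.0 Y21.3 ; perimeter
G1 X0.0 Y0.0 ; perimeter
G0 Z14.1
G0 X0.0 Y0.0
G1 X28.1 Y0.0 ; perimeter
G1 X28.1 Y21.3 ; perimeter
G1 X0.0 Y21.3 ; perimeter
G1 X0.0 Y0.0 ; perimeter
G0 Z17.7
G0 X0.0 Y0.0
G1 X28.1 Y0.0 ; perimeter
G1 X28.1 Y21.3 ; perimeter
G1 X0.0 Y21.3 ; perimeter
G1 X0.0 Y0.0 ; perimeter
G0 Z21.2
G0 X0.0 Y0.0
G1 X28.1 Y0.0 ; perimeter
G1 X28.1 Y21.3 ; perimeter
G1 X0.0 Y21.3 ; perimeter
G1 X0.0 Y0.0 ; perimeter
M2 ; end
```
solid part
  facet normal 0.0000 0.0000 -1.0000
    outer loop
      vertex 28.1 21.3 0.0
      vertex 28.1 0.0 0.0
      vertex 0.0 0.0 0.0
    endloop
  endfacet
  facet normal 0.0000 0.0000 -1.0000
    outer loop
      vertex 0.0 21.3 0.0
      vertex 28.1 21.3 0.0
      vertex 0.0 0.0 0.0
    endloop
  endfacet
  facet normal 0.0000 0.0000 1.0000
    outer loop
      vertex 0.0 0.0 21.2
      vertex 28.1 0.0 21.2
      vertex 28.1 21.3 21.2
    endloop
  endfacet
  facet normal 0.0000 0.0000 1.0000
    outer loop
      vertex 0.0 0.0 21.2
      vertex 28.1 21.3 21.2
      vertex 0.0 21.3 21.2
    endloop
  endfacet
  facet normal 0.0000 -1.0000 0.0000
    outer loop
      vertex 0.0 0.0 0.0
      vertex 28.1 0.0 0.0
      vertex 28.1 0.0 21.2
    endloop
  endfacet
  facet normal 0.0000 -1.0000 0.0000
    outer loop
      vertex 0.0 0.0 0.0
      vertex 28.1 0.0 21.2
      vertex 0.0 0.0 21.2
    endloop
  endfacet
  facet normal 0.0000 1.0000 0.0000
    outer loop
      vertex 28.1 21.3 21.2
      vertex 28.1 21.3 0.0
      vertex 0.0 21.3 0.0
    endloop
  endfacet
  facet normal 0.0000 1.0000 0.0000
    outer loop
      vertex 0.0 21.3 21.2
      vertex 28.1 21.3 21.2
      vertex 0.0 21.3 0.0
    endloop
  endfacet
  facet normal -1.0000 0.0000 0.0000
    outer loop
      vertex 0.0 21.3 21.2
      vertex 0.0 21.3 0.0
      vertex 0.0 0.0 0.0
    endloop
  endfacet
  facet normal -1.0000 0.0000 0.0000
    outer loop
      vertex 0.0 0.0 21.2
      vertex 0.0 21.3 21.2
      vertex 0.0 0.0 0.0
    endloop
  endfacet
  facet normal 1.0000 0.0000 0.0000
    outer loop
      vertex 28.1 0.0 0.0
      vertex 28.1 21.3 0.0
      vertex 28.1 21.3 21.2
    endloop
  endfacet
  facet normal 1.0000 0.0000 0.0000
    outer loop
      vertex 28.1 0.0 0.0
      vertex 28.1 21.3 21.2
      vertex 28.1 0.0 21.2
    endloop
  endfacet
endsolid part

The G0 Z moves step by Δz≈3.5 mm. Every layer's G1 loop is the same polygon, so the solid is a straight extrusion of it from z=0 to z≈21.2. Closing with flat bottom and top caps and triangulating gives 12 facets — a rectangular box, roughly 28.1 × 21.3 mm footprint and 21.2 mm tall.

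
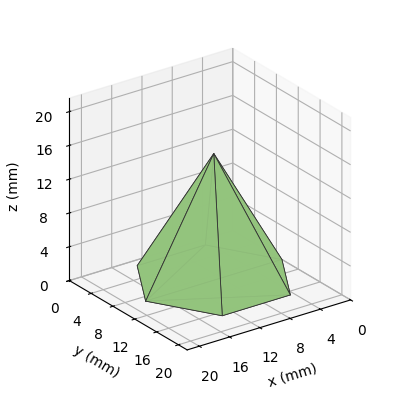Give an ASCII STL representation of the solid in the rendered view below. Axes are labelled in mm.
Reading the render: the shape is a regular 6-sided pyramid, base circumscribed radius ≈ 9 mm, apex at z ≈ 15 mm (dimensions read to the nearest mm from the axis ticks). For the STL, each face is triangulated and given an outward normal.

solid part
  facet normal 0.0000 0.0000 -1.0000
    outer loop
      vertex 4.500 16.794 0.000
      vertex 13.500 16.794 0.000
      vertex 18.000 9.000 0.000
    endloop
  endfacet
  facet normal 0.0000 0.0000 -1.0000
    outer loop
      vertex 0.000 9.000 0.000
      vertex 4.500 16.794 0.000
      vertex 18.000 9.000 0.000
    endloop
  endfacet
  facet normal 0.0000 0.0000 -1.0000
    outer loop
      vertex 4.500 1.206 0.000
      vertex 0.000 9.000 0.000
      vertex 18.000 9.000 0.000
    endloop
  endfacet
  facet normal 0.0000 0.0000 -1.0000
    outer loop
      vertex 13.500 1.206 0.000
      vertex 4.500 1.206 0.000
      vertex 18.000 9.000 0.000
    endloop
  endfacet
  facet normal 0.7685 0.4437 0.4611
    outer loop
      vertex 18.000 9.000 0.000
      vertex 13.500 16.794 0.000
      vertex 9.000 9.000 15.000
    endloop
  endfacet
  facet normal 0.0000 0.8874 0.4611
    outer loop
      vertex 13.500 16.794 0.000
      vertex 4.500 16.794 0.000
      vertex 9.000 9.000 15.000
    endloop
  endfacet
  facet normal -0.7685 0.4437 0.4611
    outer loop
      vertex 4.500 16.794 0.000
      vertex 0.000 9.000 0.000
      vertex 9.000 9.000 15.000
    endloop
  endfacet
  facet normal -0.7685 -0.4437 0.4611
    outer loop
      vertex 0.000 9.000 0.000
      vertex 4.500 1.206 0.000
      vertex 9.000 9.000 15.000
    endloop
  endfacet
  facet normal 0.0000 -0.8874 0.4611
    outer loop
      vertex 4.500 1.206 0.000
      vertex 13.500 1.206 0.000
      vertex 9.000 9.000 15.000
    endloop
  endfacet
  facet normal 0.7685 -0.4437 0.4611
    outer loop
      vertex 13.500 1.206 0.000
      vertex 18.000 9.000 0.000
      vertex 9.000 9.000 15.000
    endloop
  endfacet
endsolid part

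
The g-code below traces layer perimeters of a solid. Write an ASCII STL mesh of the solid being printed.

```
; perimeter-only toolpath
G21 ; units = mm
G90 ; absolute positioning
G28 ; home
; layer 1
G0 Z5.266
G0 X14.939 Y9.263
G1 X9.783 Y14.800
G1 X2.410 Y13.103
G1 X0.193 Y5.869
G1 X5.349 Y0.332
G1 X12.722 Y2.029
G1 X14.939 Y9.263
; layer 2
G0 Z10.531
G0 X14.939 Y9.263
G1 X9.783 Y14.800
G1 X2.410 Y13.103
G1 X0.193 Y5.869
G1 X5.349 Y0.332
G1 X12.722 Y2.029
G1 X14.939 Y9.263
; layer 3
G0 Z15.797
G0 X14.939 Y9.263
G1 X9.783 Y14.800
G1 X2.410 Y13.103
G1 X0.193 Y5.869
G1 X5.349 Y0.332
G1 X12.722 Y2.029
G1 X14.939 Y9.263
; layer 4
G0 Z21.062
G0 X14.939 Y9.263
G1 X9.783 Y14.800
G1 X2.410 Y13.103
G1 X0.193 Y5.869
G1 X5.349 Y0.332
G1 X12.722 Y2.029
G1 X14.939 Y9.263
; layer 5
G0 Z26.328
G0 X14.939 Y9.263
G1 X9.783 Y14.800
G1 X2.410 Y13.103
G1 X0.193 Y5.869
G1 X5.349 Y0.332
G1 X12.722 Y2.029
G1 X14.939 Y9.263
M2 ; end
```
solid part
  facet normal 0.0000 0.0000 -1.0000
    outer loop
      vertex 2.410 13.103 0.000
      vertex 9.783 14.800 0.000
      vertex 14.939 9.263 0.000
    endloop
  endfacet
  facet normal 0.0000 0.0000 -1.0000
    outer loop
      vertex 0.193 5.869 0.000
      vertex 2.410 13.103 0.000
      vertex 14.939 9.263 0.000
    endloop
  endfacet
  facet normal 0.0000 0.0000 -1.0000
    outer loop
      vertex 5.349 0.332 0.000
      vertex 0.193 5.869 0.000
      vertex 14.939 9.263 0.000
    endloop
  endfacet
  facet normal 0.0000 0.0000 -1.0000
    outer loop
      vertex 12.722 2.029 0.000
      vertex 5.349 0.332 0.000
      vertex 14.939 9.263 0.000
    endloop
  endfacet
  facet normal 0.0000 0.0000 1.0000
    outer loop
      vertex 14.939 9.263 26.328
      vertex 9.783 14.800 26.328
      vertex 2.410 13.103 26.328
    endloop
  endfacet
  facet normal 0.0000 0.0000 1.0000
    outer loop
      vertex 14.939 9.263 26.328
      vertex 2.410 13.103 26.328
      vertex 0.193 5.869 26.328
    endloop
  endfacet
  facet normal 0.0000 0.0000 1.0000
    outer loop
      vertex 14.939 9.263 26.328
      vertex 0.193 5.869 26.328
      vertex 5.349 0.332 26.328
    endloop
  endfacet
  facet normal 0.0000 0.0000 1.0000
    outer loop
      vertex 14.939 9.263 26.328
      vertex 5.349 0.332 26.328
      vertex 12.722 2.029 26.328
    endloop
  endfacet
  facet normal 0.7318 0.6815 0.0000
    outer loop
      vertex 14.939 9.263 0.000
      vertex 9.783 14.800 0.000
      vertex 9.783 14.800 26.328
    endloop
  endfacet
  facet normal 0.7318 0.6815 0.0000
    outer loop
      vertex 14.939 9.263 0.000
      vertex 9.783 14.800 26.328
      vertex 14.939 9.263 26.328
    endloop
  endfacet
  facet normal -0.2243 0.9745 0.0000
    outer loop
      vertex 9.783 14.800 0.000
      vertex 2.410 13.103 0.000
      vertex 2.410 13.103 26.328
    endloop
  endfacet
  facet normal -0.2243 0.9745 0.0000
    outer loop
      vertex 9.783 14.800 0.000
      vertex 2.410 13.103 26.328
      vertex 9.783 14.800 26.328
    endloop
  endfacet
  facet normal -0.9561 0.2930 0.0000
    outer loop
      vertex 2.410 13.103 0.000
      vertex 0.193 5.869 0.000
      vertex 0.193 5.869 26.328
    endloop
  endfacet
  facet normal -0.9561 0.2930 0.0000
    outer loop
      vertex 2.410 13.103 0.000
      vertex 0.193 5.869 26.328
      vertex 2.410 13.103 26.328
    endloop
  endfacet
  facet normal -0.7318 -0.6815 0.0000
    outer loop
      vertex 0.193 5.869 0.000
      vertex 5.349 0.332 0.000
      vertex 5.349 0.332 26.328
    endloop
  endfacet
  facet normal -0.7318 -0.6815 0.0000
    outer loop
      vertex 0.193 5.869 0.000
      vertex 5.349 0.332 26.328
      vertex 0.193 5.869 26.328
    endloop
  endfacet
  facet normal 0.2243 -0.9745 0.0000
    outer loop
      vertex 5.349 0.332 0.000
      vertex 12.722 2.029 0.000
      vertex 12.722 2.029 26.328
    endloop
  endfacet
  facet normal 0.2243 -0.9745 0.0000
    outer loop
      vertex 5.349 0.332 0.000
      vertex 12.722 2.029 26.328
      vertex 5.349 0.332 26.328
    endloop
  endfacet
  facet normal 0.9561 -0.2930 0.0000
    outer loop
      vertex 12.722 2.029 0.000
      vertex 14.939 9.263 0.000
      vertex 14.939 9.263 26.328
    endloop
  endfacet
  facet normal 0.9561 -0.2930 0.0000
    outer loop
      vertex 12.722 2.029 0.000
      vertex 14.939 9.263 26.328
      vertex 12.722 2.029 26.328
    endloop
  endfacet
endsolid part

The G0 Z moves step by Δz≈5.266 mm. Every layer's G1 loop is the same polygon, so the solid is a straight extrusion of it from z=0 to z≈26.3. Closing with flat bottom and top caps and triangulating gives 20 facets — a regular 6-sided prism (a cylinder approximated with 6 flat sides), circumscribed radius ≈ 7.57 mm, height ≈ 26.3 mm.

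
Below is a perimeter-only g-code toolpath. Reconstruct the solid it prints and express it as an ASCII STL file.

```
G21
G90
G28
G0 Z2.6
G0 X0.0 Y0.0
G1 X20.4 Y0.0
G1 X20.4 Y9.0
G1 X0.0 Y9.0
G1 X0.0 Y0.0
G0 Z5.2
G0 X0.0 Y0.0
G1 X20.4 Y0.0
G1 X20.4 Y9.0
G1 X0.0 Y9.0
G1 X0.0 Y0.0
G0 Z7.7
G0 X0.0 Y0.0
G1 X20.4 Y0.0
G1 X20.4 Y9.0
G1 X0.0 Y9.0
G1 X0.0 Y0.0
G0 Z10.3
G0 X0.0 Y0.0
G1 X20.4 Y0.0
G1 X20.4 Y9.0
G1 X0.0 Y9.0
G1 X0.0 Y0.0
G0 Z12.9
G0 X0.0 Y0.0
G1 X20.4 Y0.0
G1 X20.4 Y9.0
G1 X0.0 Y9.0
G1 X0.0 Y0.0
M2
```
solid part
  facet normal 0.0000 0.0000 -1.0000
    outer loop
      vertex 20.4 9.0 0.0
      vertex 20.4 0.0 0.0
      vertex 0.0 0.0 0.0
    endloop
  endfacet
  facet normal 0.0000 0.0000 -1.0000
    outer loop
      vertex 0.0 9.0 0.0
      vertex 20.4 9.0 0.0
      vertex 0.0 0.0 0.0
    endloop
  endfacet
  facet normal 0.0000 0.0000 1.0000
    outer loop
      vertex 0.0 0.0 12.9
      vertex 20.4 0.0 12.9
      vertex 20.4 9.0 12.9
    endloop
  endfacet
  facet normal 0.0000 0.0000 1.0000
    outer loop
      vertex 0.0 0.0 12.9
      vertex 20.4 9.0 12.9
      vertex 0.0 9.0 12.9
    endloop
  endfacet
  facet normal 0.0000 -1.0000 0.0000
    outer loop
      vertex 0.0 0.0 0.0
      vertex 20.4 0.0 0.0
      vertex 20.4 0.0 12.9
    endloop
  endfacet
  facet normal 0.0000 -1.0000 0.0000
    outer loop
      vertex 0.0 0.0 0.0
      vertex 20.4 0.0 12.9
      vertex 0.0 0.0 12.9
    endloop
  endfacet
  facet normal 0.0000 1.0000 0.0000
    outer loop
      vertex 20.4 9.0 12.9
      vertex 20.4 9.0 0.0
      vertex 0.0 9.0 0.0
    endloop
  endfacet
  facet normal 0.0000 1.0000 0.0000
    outer loop
      vertex 0.0 9.0 12.9
      vertex 20.4 9.0 12.9
      vertex 0.0 9.0 0.0
    endloop
  endfacet
  facet normal -1.0000 0.0000 0.0000
    outer loop
      vertex 0.0 9.0 12.9
      vertex 0.0 9.0 0.0
      vertex 0.0 0.0 0.0
    endloop
  endfacet
  facet normal -1.0000 0.0000 0.0000
    outer loop
      vertex 0.0 0.0 12.9
      vertex 0.0 9.0 12.9
      vertex 0.0 0.0 0.0
    endloop
  endfacet
  facet normal 1.0000 0.0000 0.0000
    outer loop
      vertex 20.4 0.0 0.0
      vertex 20.4 9.0 0.0
      vertex 20.4 9.0 12.9
    endloop
  endfacet
  facet normal 1.0000 0.0000 0.0000
    outer loop
      vertex 20.4 0.0 0.0
      vertex 20.4 9.0 12.9
      vertex 20.4 0.0 12.9
    endloop
  endfacet
endsolid part

The G0 Z moves step by Δz≈2.6 mm. Every layer's G1 loop is the same polygon, so the solid is a straight extrusion of it from z=0 to z≈12.9. Closing with flat bottom and top caps and triangulating gives 12 facets — a rectangular box, roughly 20.4 × 9 mm footprint and 12.9 mm tall.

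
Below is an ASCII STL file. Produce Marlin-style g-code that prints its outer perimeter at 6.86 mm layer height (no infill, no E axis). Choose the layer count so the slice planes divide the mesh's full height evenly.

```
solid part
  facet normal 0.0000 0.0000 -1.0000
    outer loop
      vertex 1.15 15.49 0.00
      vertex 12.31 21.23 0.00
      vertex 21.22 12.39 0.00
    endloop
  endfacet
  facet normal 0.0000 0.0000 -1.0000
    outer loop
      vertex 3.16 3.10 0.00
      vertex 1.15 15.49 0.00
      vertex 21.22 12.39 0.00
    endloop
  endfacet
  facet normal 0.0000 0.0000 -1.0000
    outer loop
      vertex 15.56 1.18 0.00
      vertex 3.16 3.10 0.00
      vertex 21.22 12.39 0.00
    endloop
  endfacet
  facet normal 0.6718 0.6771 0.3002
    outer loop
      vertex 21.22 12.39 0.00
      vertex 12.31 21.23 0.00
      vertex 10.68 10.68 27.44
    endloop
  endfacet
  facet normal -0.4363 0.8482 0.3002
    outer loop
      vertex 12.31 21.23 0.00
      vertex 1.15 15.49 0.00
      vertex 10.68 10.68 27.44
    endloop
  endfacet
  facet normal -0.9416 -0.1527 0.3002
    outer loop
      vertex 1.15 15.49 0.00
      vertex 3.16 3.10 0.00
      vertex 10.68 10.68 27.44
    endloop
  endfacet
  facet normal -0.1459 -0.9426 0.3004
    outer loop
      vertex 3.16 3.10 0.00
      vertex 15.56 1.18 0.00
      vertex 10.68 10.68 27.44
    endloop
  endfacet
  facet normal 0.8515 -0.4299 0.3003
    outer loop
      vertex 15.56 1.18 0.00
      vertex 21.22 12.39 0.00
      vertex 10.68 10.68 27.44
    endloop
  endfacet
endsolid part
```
; perimeter-only toolpath
G21 ; units = mm
G90 ; absolute positioning
G28 ; home
; layer 1
G0 Z6.86
G0 X18.59 Y11.96
G1 X11.90 Y18.59
G1 X3.53 Y14.29
G1 X5.04 Y5.00
G1 X14.34 Y3.55
G1 X18.59 Y11.96
; layer 2
G0 Z13.72
G0 X15.95 Y11.54
G1 X11.50 Y15.96
G1 X5.92 Y13.09
G1 X6.92 Y6.89
G1 X13.12 Y5.93
G1 X15.95 Y11.54
; layer 3
G0 Z20.58
G0 X13.31 Y11.11
G1 X11.09 Y13.32
G1 X8.30 Y11.88
G1 X8.80 Y8.79
G1 X11.90 Y8.30
G1 X13.31 Y11.11
M2 ; end

The solid is a regular 5-sided pyramid, base circumscribed radius ≈ 10.7 mm, apex at z ≈ 27.4 mm. Slicing at Δz = 6.86 mm — 4 equal slices spanning the solid's height, so layer i sits at z = i·h/4 — gives 3 non-empty perimeters. Each is a 5-segment closed polygon; G0 lifts to the layer z and rapids to the start vertex, then G1 traces the edges. The cross-section shrinks linearly with z (the slice at the apex is degenerate and omitted).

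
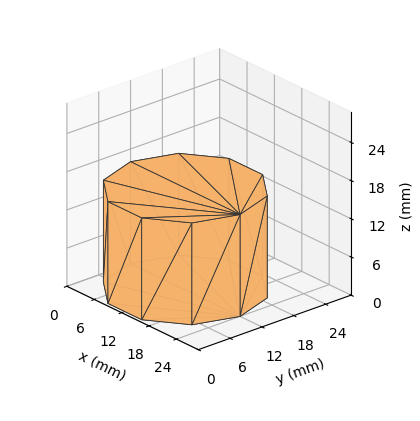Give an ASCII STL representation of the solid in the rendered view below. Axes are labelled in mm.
Reading the render: the shape is a regular 10-sided prism (a cylinder approximated with 10 flat sides), circumscribed radius ≈ 12 mm, height ≈ 16 mm (dimensions read to the nearest mm from the axis ticks). For the STL, each face is triangulated and given an outward normal.

solid part
  facet normal 0.0000 0.0000 -1.0000
    outer loop
      vertex 15.7 23.4 0.0
      vertex 21.7 19.1 0.0
      vertex 24.0 12.0 0.0
    endloop
  endfacet
  facet normal 0.0000 0.0000 -1.0000
    outer loop
      vertex 8.3 23.4 0.0
      vertex 15.7 23.4 0.0
      vertex 24.0 12.0 0.0
    endloop
  endfacet
  facet normal 0.0000 0.0000 -1.0000
    outer loop
      vertex 2.3 19.1 0.0
      vertex 8.3 23.4 0.0
      vertex 24.0 12.0 0.0
    endloop
  endfacet
  facet normal 0.0000 0.0000 -1.0000
    outer loop
      vertex 0.0 12.0 0.0
      vertex 2.3 19.1 0.0
      vertex 24.0 12.0 0.0
    endloop
  endfacet
  facet normal 0.0000 0.0000 -1.0000
    outer loop
      vertex 2.3 4.9 0.0
      vertex 0.0 12.0 0.0
      vertex 24.0 12.0 0.0
    endloop
  endfacet
  facet normal 0.0000 0.0000 -1.0000
    outer loop
      vertex 8.3 0.6 0.0
      vertex 2.3 4.9 0.0
      vertex 24.0 12.0 0.0
    endloop
  endfacet
  facet normal 0.0000 0.0000 -1.0000
    outer loop
      vertex 15.7 0.6 0.0
      vertex 8.3 0.6 0.0
      vertex 24.0 12.0 0.0
    endloop
  endfacet
  facet normal 0.0000 0.0000 -1.0000
    outer loop
      vertex 21.7 4.9 0.0
      vertex 15.7 0.6 0.0
      vertex 24.0 12.0 0.0
    endloop
  endfacet
  facet normal 0.0000 0.0000 1.0000
    outer loop
      vertex 24.0 12.0 16.0
      vertex 21.7 19.1 16.0
      vertex 15.7 23.4 16.0
    endloop
  endfacet
  facet normal 0.0000 0.0000 1.0000
    outer loop
      vertex 24.0 12.0 16.0
      vertex 15.7 23.4 16.0
      vertex 8.3 23.4 16.0
    endloop
  endfacet
  facet normal 0.0000 0.0000 1.0000
    outer loop
      vertex 24.0 12.0 16.0
      vertex 8.3 23.4 16.0
      vertex 2.3 19.1 16.0
    endloop
  endfacet
  facet normal 0.0000 0.0000 1.0000
    outer loop
      vertex 24.0 12.0 16.0
      vertex 2.3 19.1 16.0
      vertex 0.0 12.0 16.0
    endloop
  endfacet
  facet normal 0.0000 0.0000 1.0000
    outer loop
      vertex 24.0 12.0 16.0
      vertex 0.0 12.0 16.0
      vertex 2.3 4.9 16.0
    endloop
  endfacet
  facet normal 0.0000 0.0000 1.0000
    outer loop
      vertex 24.0 12.0 16.0
      vertex 2.3 4.9 16.0
      vertex 8.3 0.6 16.0
    endloop
  endfacet
  facet normal 0.0000 0.0000 1.0000
    outer loop
      vertex 24.0 12.0 16.0
      vertex 8.3 0.6 16.0
      vertex 15.7 0.6 16.0
    endloop
  endfacet
  facet normal 0.0000 0.0000 1.0000
    outer loop
      vertex 24.0 12.0 16.0
      vertex 15.7 0.6 16.0
      vertex 21.7 4.9 16.0
    endloop
  endfacet
  facet normal 0.9513 0.3082 0.0000
    outer loop
      vertex 24.0 12.0 0.0
      vertex 21.7 19.1 0.0
      vertex 21.7 19.1 16.0
    endloop
  endfacet
  facet normal 0.9513 0.3082 0.0000
    outer loop
      vertex 24.0 12.0 0.0
      vertex 21.7 19.1 16.0
      vertex 24.0 12.0 16.0
    endloop
  endfacet
  facet normal 0.5825 0.8128 0.0000
    outer loop
      vertex 21.7 19.1 0.0
      vertex 15.7 23.4 0.0
      vertex 15.7 23.4 16.0
    endloop
  endfacet
  facet normal 0.5825 0.8128 0.0000
    outer loop
      vertex 21.7 19.1 0.0
      vertex 15.7 23.4 16.0
      vertex 21.7 19.1 16.0
    endloop
  endfacet
  facet normal 0.0000 1.0000 0.0000
    outer loop
      vertex 15.7 23.4 0.0
      vertex 8.3 23.4 0.0
      vertex 8.3 23.4 16.0
    endloop
  endfacet
  facet normal 0.0000 1.0000 0.0000
    outer loop
      vertex 15.7 23.4 0.0
      vertex 8.3 23.4 16.0
      vertex 15.7 23.4 16.0
    endloop
  endfacet
  facet normal -0.5825 0.8128 0.0000
    outer loop
      vertex 8.3 23.4 0.0
      vertex 2.3 19.1 0.0
      vertex 2.3 19.1 16.0
    endloop
  endfacet
  facet normal -0.5825 0.8128 0.0000
    outer loop
      vertex 8.3 23.4 0.0
      vertex 2.3 19.1 16.0
      vertex 8.3 23.4 16.0
    endloop
  endfacet
  facet normal -0.9513 0.3082 0.0000
    outer loop
      vertex 2.3 19.1 0.0
      vertex 0.0 12.0 0.0
      vertex 0.0 12.0 16.0
    endloop
  endfacet
  facet normal -0.9513 0.3082 0.0000
    outer loop
      vertex 2.3 19.1 0.0
      vertex 0.0 12.0 16.0
      vertex 2.3 19.1 16.0
    endloop
  endfacet
  facet normal -0.9513 -0.3082 0.0000
    outer loop
      vertex 0.0 12.0 0.0
      vertex 2.3 4.9 0.0
      vertex 2.3 4.9 16.0
    endloop
  endfacet
  facet normal -0.9513 -0.3082 0.0000
    outer loop
      vertex 0.0 12.0 0.0
      vertex 2.3 4.9 16.0
      vertex 0.0 12.0 16.0
    endloop
  endfacet
  facet normal -0.5825 -0.8128 0.0000
    outer loop
      vertex 2.3 4.9 0.0
      vertex 8.3 0.6 0.0
      vertex 8.3 0.6 16.0
    endloop
  endfacet
  facet normal -0.5825 -0.8128 0.0000
    outer loop
      vertex 2.3 4.9 0.0
      vertex 8.3 0.6 16.0
      vertex 2.3 4.9 16.0
    endloop
  endfacet
  facet normal 0.0000 -1.0000 0.0000
    outer loop
      vertex 8.3 0.6 0.0
      vertex 15.7 0.6 0.0
      vertex 15.7 0.6 16.0
    endloop
  endfacet
  facet normal 0.0000 -1.0000 0.0000
    outer loop
      vertex 8.3 0.6 0.0
      vertex 15.7 0.6 16.0
      vertex 8.3 0.6 16.0
    endloop
  endfacet
  facet normal 0.5825 -0.8128 0.0000
    outer loop
      vertex 15.7 0.6 0.0
      vertex 21.7 4.9 0.0
      vertex 21.7 4.9 16.0
    endloop
  endfacet
  facet normal 0.5825 -0.8128 0.0000
    outer loop
      vertex 15.7 0.6 0.0
      vertex 21.7 4.9 16.0
      vertex 15.7 0.6 16.0
    endloop
  endfacet
  facet normal 0.9513 -0.3082 0.0000
    outer loop
      vertex 21.7 4.9 0.0
      vertex 24.0 12.0 0.0
      vertex 24.0 12.0 16.0
    endloop
  endfacet
  facet normal 0.9513 -0.3082 0.0000
    outer loop
      vertex 21.7 4.9 0.0
      vertex 24.0 12.0 16.0
      vertex 21.7 4.9 16.0
    endloop
  endfacet
endsolid part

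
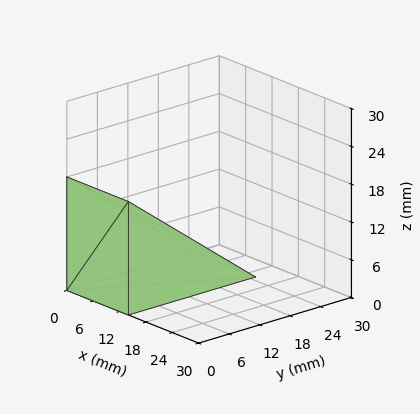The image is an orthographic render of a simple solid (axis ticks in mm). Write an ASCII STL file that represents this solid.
Reading the render: the shape is a wedge (ramp): 14 × 25 mm base, rising to 18 mm along the y=0 edge and sloping linearly to z=0 at y=25 (dimensions read to the nearest mm from the axis ticks). For the STL, each face is triangulated and given an outward normal.

solid part
  facet normal 0.0000 0.0000 -1.0000
    outer loop
      vertex 14.00 25.00 0.00
      vertex 14.00 0.00 0.00
      vertex 0.00 0.00 0.00
    endloop
  endfacet
  facet normal 0.0000 0.0000 -1.0000
    outer loop
      vertex 0.00 25.00 0.00
      vertex 14.00 25.00 0.00
      vertex 0.00 0.00 0.00
    endloop
  endfacet
  facet normal 0.0000 -1.0000 0.0000
    outer loop
      vertex 0.00 0.00 0.00
      vertex 14.00 0.00 0.00
      vertex 14.00 0.00 18.00
    endloop
  endfacet
  facet normal 0.0000 -1.0000 0.0000
    outer loop
      vertex 0.00 0.00 0.00
      vertex 14.00 0.00 18.00
      vertex 0.00 0.00 18.00
    endloop
  endfacet
  facet normal 0.0000 0.5843 0.8115
    outer loop
      vertex 0.00 0.00 18.00
      vertex 14.00 0.00 18.00
      vertex 14.00 25.00 0.00
    endloop
  endfacet
  facet normal 0.0000 0.5843 0.8115
    outer loop
      vertex 0.00 0.00 18.00
      vertex 14.00 25.00 0.00
      vertex 0.00 25.00 0.00
    endloop
  endfacet
  facet normal -1.0000 0.0000 0.0000
    outer loop
      vertex 0.00 0.00 18.00
      vertex 0.00 25.00 0.00
      vertex 0.00 0.00 0.00
    endloop
  endfacet
  facet normal 1.0000 0.0000 0.0000
    outer loop
      vertex 14.00 0.00 0.00
      vertex 14.00 25.00 0.00
      vertex 14.00 0.00 18.00
    endloop
  endfacet
endsolid part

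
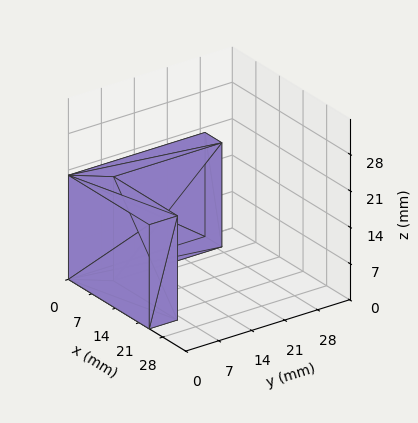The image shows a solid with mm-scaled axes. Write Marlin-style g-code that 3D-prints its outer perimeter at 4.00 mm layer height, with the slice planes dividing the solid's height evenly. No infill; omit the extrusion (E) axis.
Reading the render: the shape is an L-shaped prism: outer 24 × 29 mm, arm thicknesses ≈ 6 mm (horizontal) and 5 mm (vertical), extruded 20 mm in z (dimensions read to the nearest mm from the axis ticks). For the g-code, the solid's height is divided into equal slices at the stated Δz and each level perimeter traced with G1 moves after a G0 lift.

; perimeter-only toolpath
G21 ; units = mm
G90 ; absolute positioning
G28 ; home
; layer 1
G0 Z4.00
G0 X0.00 Y0.00
G1 X24.00 Y0.00
G1 X24.00 Y6.00
G1 X5.00 Y6.00
G1 X5.00 Y29.00
G1 X0.00 Y29.00
G1 X0.00 Y0.00
; layer 2
G0 Z8.00
G0 X0.00 Y0.00
G1 X24.00 Y0.00
G1 X24.00 Y6.00
G1 X5.00 Y6.00
G1 X5.00 Y29.00
G1 X0.00 Y29.00
G1 X0.00 Y0.00
; layer 3
G0 Z12.00
G0 X0.00 Y0.00
G1 X24.00 Y0.00
G1 X24.00 Y6.00
G1 X5.00 Y6.00
G1 X5.00 Y29.00
G1 X0.00 Y29.00
G1 X0.00 Y0.00
; layer 4
G0 Z16.00
G0 X0.00 Y0.00
G1 X24.00 Y0.00
G1 X24.00 Y6.00
G1 X5.00 Y6.00
G1 X5.00 Y29.00
G1 X0.00 Y29.00
G1 X0.00 Y0.00
; layer 5
G0 Z20.00
G0 X0.00 Y0.00
G1 X24.00 Y0.00
G1 X24.00 Y6.00
G1 X5.00 Y6.00
G1 X5.00 Y29.00
G1 X0.00 Y29.00
G1 X0.00 Y0.00
M2 ; end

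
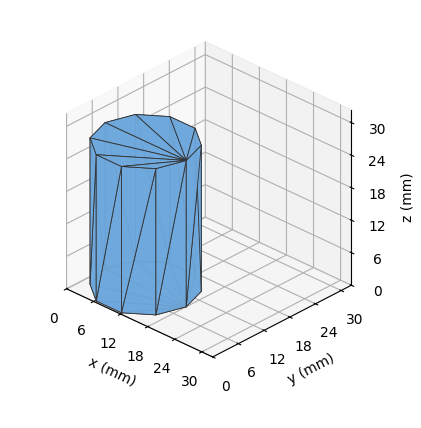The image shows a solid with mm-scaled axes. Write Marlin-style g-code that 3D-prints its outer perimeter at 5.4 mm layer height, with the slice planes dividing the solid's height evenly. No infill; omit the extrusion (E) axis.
Reading the render: the shape is a regular 10-sided prism (a cylinder approximated with 10 flat sides), circumscribed radius ≈ 9 mm, height ≈ 27 mm (dimensions read to the nearest mm from the axis ticks). For the g-code, the solid's height is divided into equal slices at the stated Δz and each level perimeter traced with G1 moves after a G0 lift.

; perimeter-only toolpath
G21 ; units = mm
G90 ; absolute positioning
G28 ; home
; layer 1
G0 Z5.4
G0 X18.0 Y9.0
G1 X16.3 Y14.3
G1 X11.8 Y17.6
G1 X6.2 Y17.6
G1 X1.7 Y14.3
G1 X0.0 Y9.0
G1 X1.7 Y3.7
G1 X6.2 Y0.4
G1 X11.8 Y0.4
G1 X16.3 Y3.7
G1 X18.0 Y9.0
; layer 2
G0 Z10.8
G0 X18.0 Y9.0
G1 X16.3 Y14.3
G1 X11.8 Y17.6
G1 X6.2 Y17.6
G1 X1.7 Y14.3
G1 X0.0 Y9.0
G1 X1.7 Y3.7
G1 X6.2 Y0.4
G1 X11.8 Y0.4
G1 X16.3 Y3.7
G1 X18.0 Y9.0
; layer 3
G0 Z16.2
G0 X18.0 Y9.0
G1 X16.3 Y14.3
G1 X11.8 Y17.6
G1 X6.2 Y17.6
G1 X1.7 Y14.3
G1 X0.0 Y9.0
G1 X1.7 Y3.7
G1 X6.2 Y0.4
G1 X11.8 Y0.4
G1 X16.3 Y3.7
G1 X18.0 Y9.0
; layer 4
G0 Z21.6
G0 X18.0 Y9.0
G1 X16.3 Y14.3
G1 X11.8 Y17.6
G1 X6.2 Y17.6
G1 X1.7 Y14.3
G1 X0.0 Y9.0
G1 X1.7 Y3.7
G1 X6.2 Y0.4
G1 X11.8 Y0.4
G1 X16.3 Y3.7
G1 X18.0 Y9.0
; layer 5
G0 Z27.0
G0 X18.0 Y9.0
G1 X16.3 Y14.3
G1 X11.8 Y17.6
G1 X6.2 Y17.6
G1 X1.7 Y14.3
G1 X0.0 Y9.0
G1 X1.7 Y3.7
G1 X6.2 Y0.4
G1 X11.8 Y0.4
G1 X16.3 Y3.7
G1 X18.0 Y9.0
M2 ; end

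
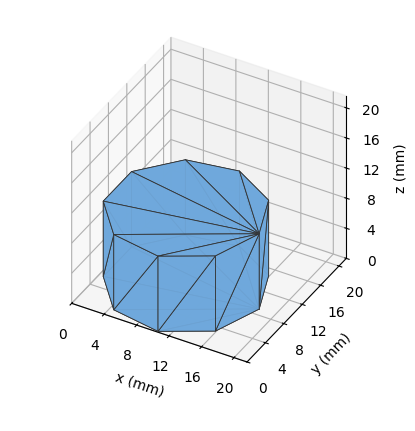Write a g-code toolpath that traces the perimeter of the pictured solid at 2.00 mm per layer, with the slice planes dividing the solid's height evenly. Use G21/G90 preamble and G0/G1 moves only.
Reading the render: the shape is a regular 9-sided prism (a cylinder approximated with 9 flat sides), circumscribed radius ≈ 9 mm, height ≈ 10 mm (dimensions read to the nearest mm from the axis ticks). For the g-code, the solid's height is divided into equal slices at the stated Δz and each level perimeter traced with G1 moves after a G0 lift.

; perimeter-only toolpath
G21 ; units = mm
G90 ; absolute positioning
G28 ; home
; layer 1
G0 Z2.00
G0 X18.00 Y9.00
G1 X15.89 Y14.79
G1 X10.56 Y17.86
G1 X4.50 Y16.79
G1 X0.54 Y12.08
G1 X0.54 Y5.92
G1 X4.50 Y1.21
G1 X10.56 Y0.14
G1 X15.89 Y3.21
G1 X18.00 Y9.00
; layer 2
G0 Z4.00
G0 X18.00 Y9.00
G1 X15.89 Y14.79
G1 X10.56 Y17.86
G1 X4.50 Y16.79
G1 X0.54 Y12.08
G1 X0.54 Y5.92
G1 X4.50 Y1.21
G1 X10.56 Y0.14
G1 X15.89 Y3.21
G1 X18.00 Y9.00
; layer 3
G0 Z6.00
G0 X18.00 Y9.00
G1 X15.89 Y14.79
G1 X10.56 Y17.86
G1 X4.50 Y16.79
G1 X0.54 Y12.08
G1 X0.54 Y5.92
G1 X4.50 Y1.21
G1 X10.56 Y0.14
G1 X15.89 Y3.21
G1 X18.00 Y9.00
; layer 4
G0 Z8.00
G0 X18.00 Y9.00
G1 X15.89 Y14.79
G1 X10.56 Y17.86
G1 X4.50 Y16.79
G1 X0.54 Y12.08
G1 X0.54 Y5.92
G1 X4.50 Y1.21
G1 X10.56 Y0.14
G1 X15.89 Y3.21
G1 X18.00 Y9.00
; layer 5
G0 Z10.00
G0 X18.00 Y9.00
G1 X15.89 Y14.79
G1 X10.56 Y17.86
G1 X4.50 Y16.79
G1 X0.54 Y12.08
G1 X0.54 Y5.92
G1 X4.50 Y1.21
G1 X10.56 Y0.14
G1 X15.89 Y3.21
G1 X18.00 Y9.00
M2 ; end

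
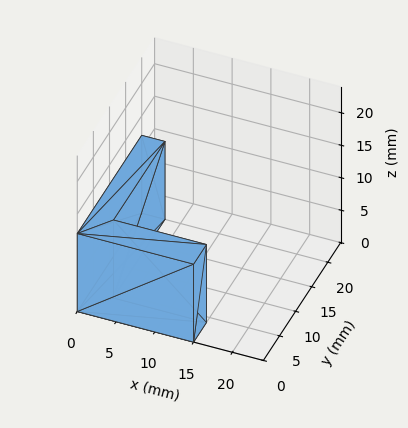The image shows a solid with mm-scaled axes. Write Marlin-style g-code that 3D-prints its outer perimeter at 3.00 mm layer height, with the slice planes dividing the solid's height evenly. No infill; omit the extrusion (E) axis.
Reading the render: the shape is an L-shaped prism: outer 15 × 20 mm, arm thicknesses ≈ 4 mm (horizontal) and 3 mm (vertical), extruded 12 mm in z (dimensions read to the nearest mm from the axis ticks). For the g-code, the solid's height is divided into equal slices at the stated Δz and each level perimeter traced with G1 moves after a G0 lift.

; perimeter-only toolpath
G21 ; units = mm
G90 ; absolute positioning
G28 ; home
; layer 1
G0 Z3.00
G0 X0.00 Y0.00
G1 X15.00 Y0.00
G1 X15.00 Y4.00
G1 X3.00 Y4.00
G1 X3.00 Y20.00
G1 X0.00 Y20.00
G1 X0.00 Y0.00
; layer 2
G0 Z6.00
G0 X0.00 Y0.00
G1 X15.00 Y0.00
G1 X15.00 Y4.00
G1 X3.00 Y4.00
G1 X3.00 Y20.00
G1 X0.00 Y20.00
G1 X0.00 Y0.00
; layer 3
G0 Z9.00
G0 X0.00 Y0.00
G1 X15.00 Y0.00
G1 X15.00 Y4.00
G1 X3.00 Y4.00
G1 X3.00 Y20.00
G1 X0.00 Y20.00
G1 X0.00 Y0.00
; layer 4
G0 Z12.00
G0 X0.00 Y0.00
G1 X15.00 Y0.00
G1 X15.00 Y4.00
G1 X3.00 Y4.00
G1 X3.00 Y20.00
G1 X0.00 Y20.00
G1 X0.00 Y0.00
M2 ; end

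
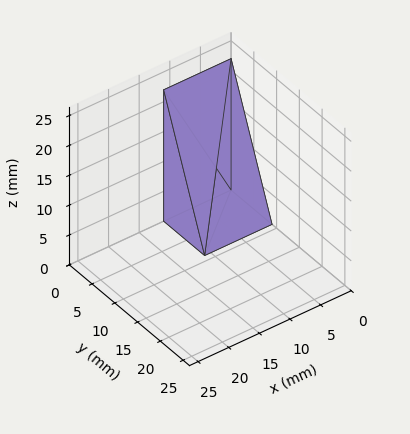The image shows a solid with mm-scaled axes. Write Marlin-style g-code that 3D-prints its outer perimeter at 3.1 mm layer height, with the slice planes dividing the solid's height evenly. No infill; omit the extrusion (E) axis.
Reading the render: the shape is a wedge (ramp): 11 × 9 mm base, rising to 22 mm along the y=0 edge and sloping linearly to z=0 at y=9 (dimensions read to the nearest mm from the axis ticks). For the g-code, the solid's height is divided into equal slices at the stated Δz and each level perimeter traced with G1 moves after a G0 lift.

; perimeter-only toolpath
G21 ; units = mm
G90 ; absolute positioning
G28 ; home
; layer 1
G0 Z3.1
G0 X0.0 Y0.0
G1 X11.0 Y0.0
G1 X11.0 Y7.7
G1 X0.0 Y7.7
G1 X0.0 Y0.0
; layer 2
G0 Z6.3
G0 X0.0 Y0.0
G1 X11.0 Y0.0
G1 X11.0 Y6.4
G1 X0.0 Y6.4
G1 X0.0 Y0.0
; layer 3
G0 Z9.4
G0 X0.0 Y0.0
G1 X11.0 Y0.0
G1 X11.0 Y5.1
G1 X0.0 Y5.1
G1 X0.0 Y0.0
; layer 4
G0 Z12.6
G0 X0.0 Y0.0
G1 X11.0 Y0.0
G1 X11.0 Y3.9
G1 X0.0 Y3.9
G1 X0.0 Y0.0
; layer 5
G0 Z15.7
G0 X0.0 Y0.0
G1 X11.0 Y0.0
G1 X11.0 Y2.6
G1 X0.0 Y2.6
G1 X0.0 Y0.0
; layer 6
G0 Z18.9
G0 X0.0 Y0.0
G1 X11.0 Y0.0
G1 X11.0 Y1.3
G1 X0.0 Y1.3
G1 X0.0 Y0.0
M2 ; end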